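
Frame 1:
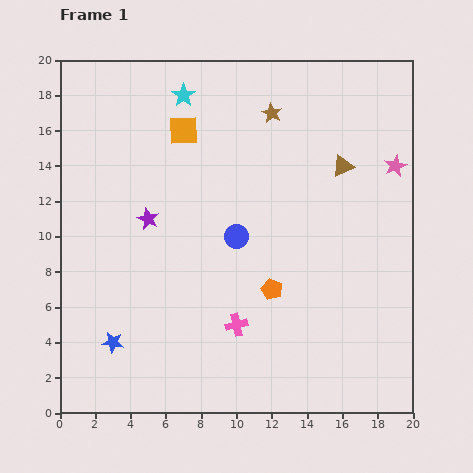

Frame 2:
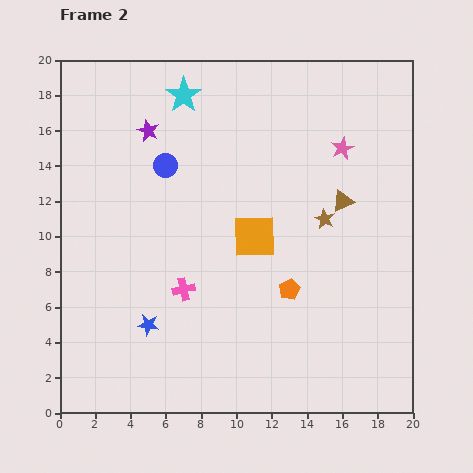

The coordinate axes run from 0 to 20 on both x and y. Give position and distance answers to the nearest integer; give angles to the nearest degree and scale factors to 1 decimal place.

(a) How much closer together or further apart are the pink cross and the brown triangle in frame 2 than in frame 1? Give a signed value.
-1

Distance in frame 1: 11. Distance in frame 2: 10.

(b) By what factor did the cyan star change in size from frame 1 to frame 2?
1.5×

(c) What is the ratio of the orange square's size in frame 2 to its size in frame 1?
1.5×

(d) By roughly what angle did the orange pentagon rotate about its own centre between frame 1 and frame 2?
22° clockwise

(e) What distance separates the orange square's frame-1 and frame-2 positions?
7

The orange square moved from (7, 16) to (11, 10), a distance of √(4² + 6²) ≈ 7.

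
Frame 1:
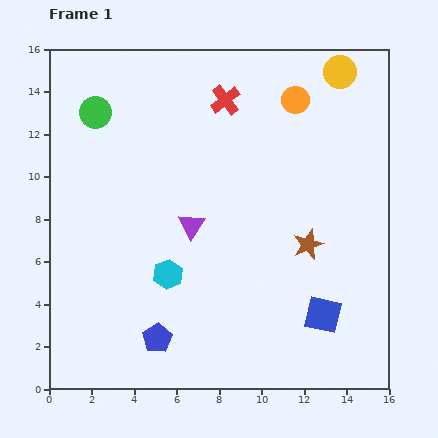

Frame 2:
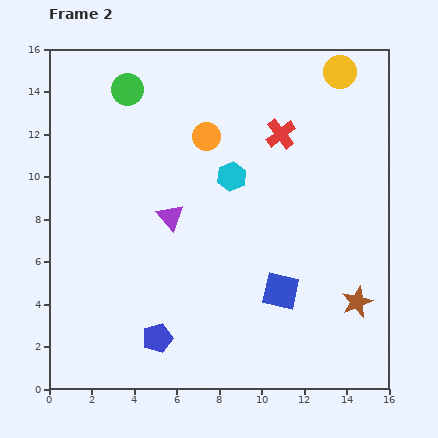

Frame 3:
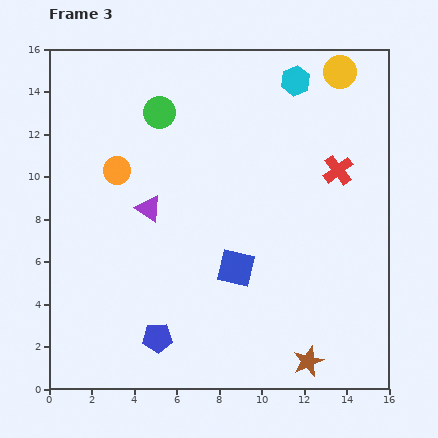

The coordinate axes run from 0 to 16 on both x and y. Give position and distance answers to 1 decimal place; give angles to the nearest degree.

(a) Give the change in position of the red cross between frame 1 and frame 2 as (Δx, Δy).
(2.6, -1.6)

The red cross was at (8.3, 13.6) in frame 1 and (10.9, 12.0) in frame 2.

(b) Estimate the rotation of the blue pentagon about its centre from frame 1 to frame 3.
30° clockwise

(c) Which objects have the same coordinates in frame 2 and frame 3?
the yellow circle, the blue pentagon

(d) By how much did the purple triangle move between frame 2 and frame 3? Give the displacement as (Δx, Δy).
(-1.0, 0.4)

The purple triangle was at (5.7, 8.1) in frame 2 and (4.7, 8.5) in frame 3.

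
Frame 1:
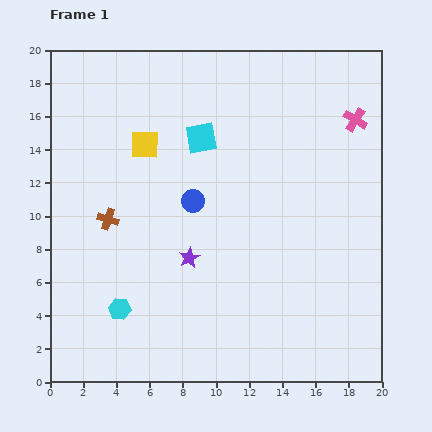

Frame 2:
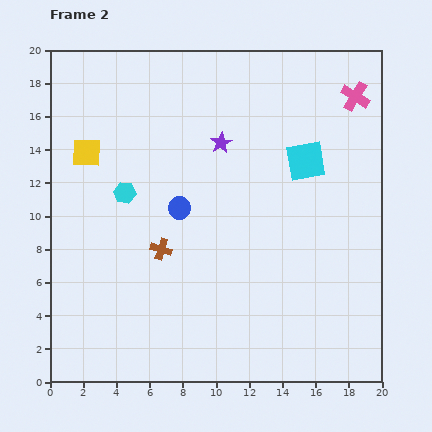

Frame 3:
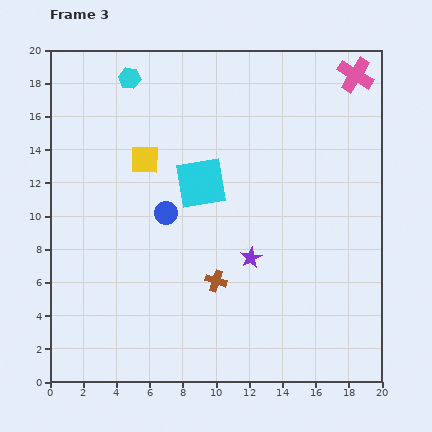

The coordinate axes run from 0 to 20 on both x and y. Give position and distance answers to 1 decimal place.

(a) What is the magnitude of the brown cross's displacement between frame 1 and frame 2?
3.7

The brown cross moved from (3.5, 9.8) to (6.7, 8.0), a distance of √(3.2² + 1.8²) ≈ 3.7.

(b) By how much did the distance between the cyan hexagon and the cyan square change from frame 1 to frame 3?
-3.8

Distance in frame 1: 11.4. Distance in frame 3: 7.6.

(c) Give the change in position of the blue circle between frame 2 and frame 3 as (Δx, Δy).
(-0.8, -0.3)

The blue circle was at (7.8, 10.5) in frame 2 and (7.0, 10.2) in frame 3.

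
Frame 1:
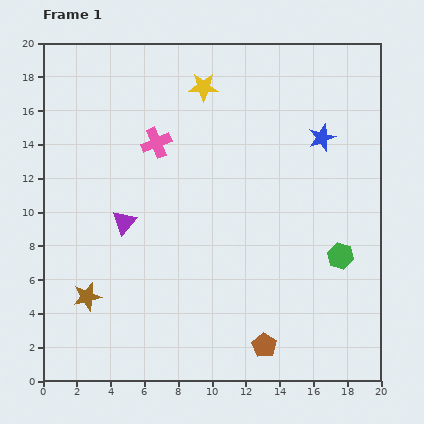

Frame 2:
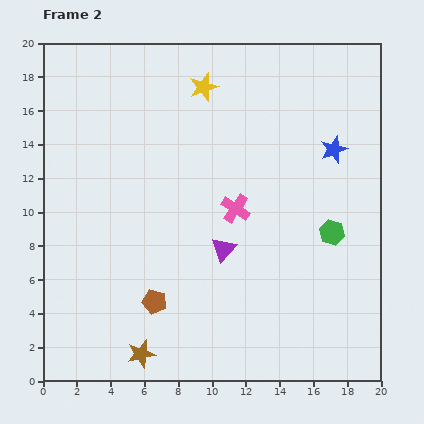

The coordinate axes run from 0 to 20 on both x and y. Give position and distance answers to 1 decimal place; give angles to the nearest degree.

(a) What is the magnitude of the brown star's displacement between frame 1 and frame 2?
4.7

The brown star moved from (2.6, 5.0) to (5.8, 1.6), a distance of √(3.2² + 3.4²) ≈ 4.7.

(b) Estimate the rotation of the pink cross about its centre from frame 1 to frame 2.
35° counter-clockwise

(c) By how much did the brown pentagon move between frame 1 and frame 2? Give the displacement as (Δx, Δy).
(-6.5, 2.6)

The brown pentagon was at (13.1, 2.1) in frame 1 and (6.6, 4.7) in frame 2.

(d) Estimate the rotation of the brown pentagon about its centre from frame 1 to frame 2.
18° counter-clockwise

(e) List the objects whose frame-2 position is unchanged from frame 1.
the yellow star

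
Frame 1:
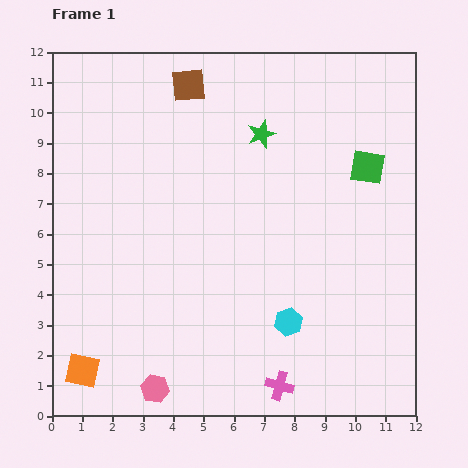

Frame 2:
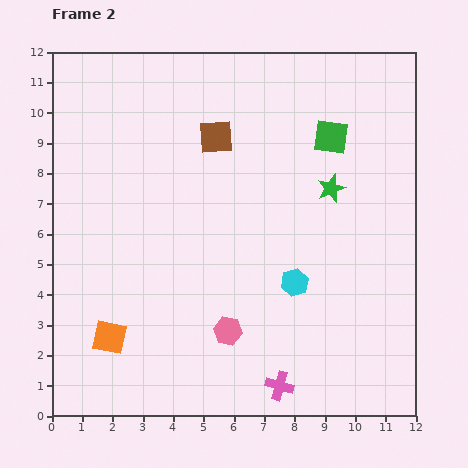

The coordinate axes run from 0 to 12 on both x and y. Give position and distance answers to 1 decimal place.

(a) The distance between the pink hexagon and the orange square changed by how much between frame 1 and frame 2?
+1.4

Distance in frame 1: 2.5. Distance in frame 2: 3.9.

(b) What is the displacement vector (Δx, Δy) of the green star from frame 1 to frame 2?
(2.3, -1.8)

The green star was at (6.9, 9.3) in frame 1 and (9.2, 7.5) in frame 2.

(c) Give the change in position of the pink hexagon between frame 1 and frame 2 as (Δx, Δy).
(2.4, 1.9)

The pink hexagon was at (3.4, 0.9) in frame 1 and (5.8, 2.8) in frame 2.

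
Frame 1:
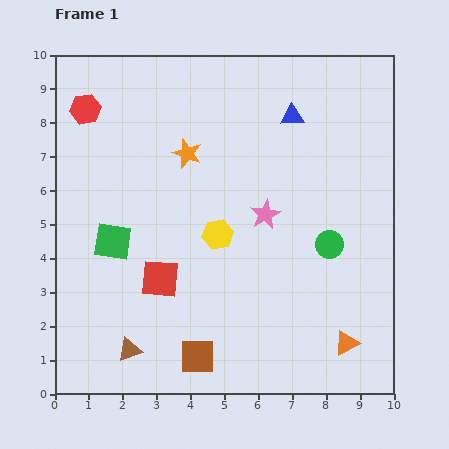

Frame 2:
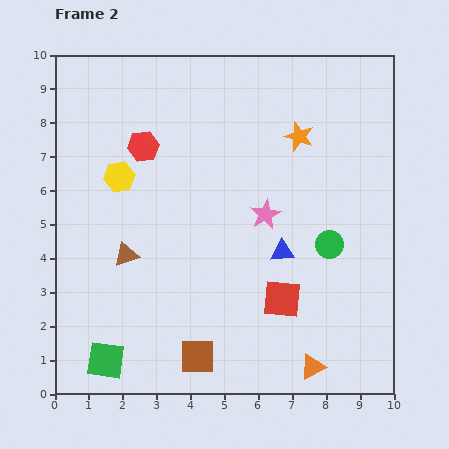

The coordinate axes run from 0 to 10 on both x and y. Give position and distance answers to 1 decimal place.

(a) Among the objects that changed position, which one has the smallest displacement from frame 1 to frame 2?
the orange triangle

(moved 1.2)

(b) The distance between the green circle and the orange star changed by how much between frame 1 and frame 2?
-1.7

Distance in frame 1: 5.0. Distance in frame 2: 3.3.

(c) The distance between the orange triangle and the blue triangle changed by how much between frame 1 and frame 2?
-3.4

Distance in frame 1: 6.9. Distance in frame 2: 3.5.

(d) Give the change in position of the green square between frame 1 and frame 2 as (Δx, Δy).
(-0.2, -3.5)

The green square was at (1.7, 4.5) in frame 1 and (1.5, 1.0) in frame 2.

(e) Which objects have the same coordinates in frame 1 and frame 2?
the pink star, the brown square, the green circle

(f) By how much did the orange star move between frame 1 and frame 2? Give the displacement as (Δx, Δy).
(3.3, 0.5)

The orange star was at (3.9, 7.1) in frame 1 and (7.2, 7.6) in frame 2.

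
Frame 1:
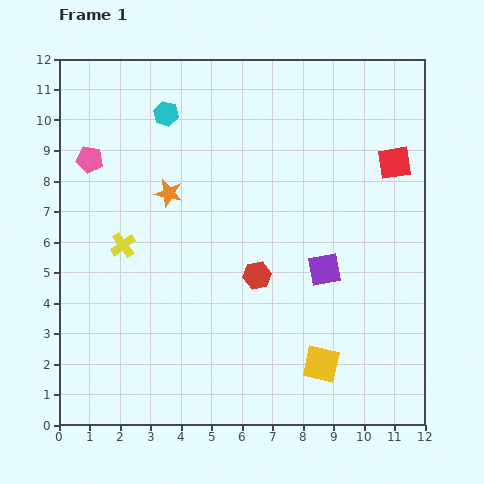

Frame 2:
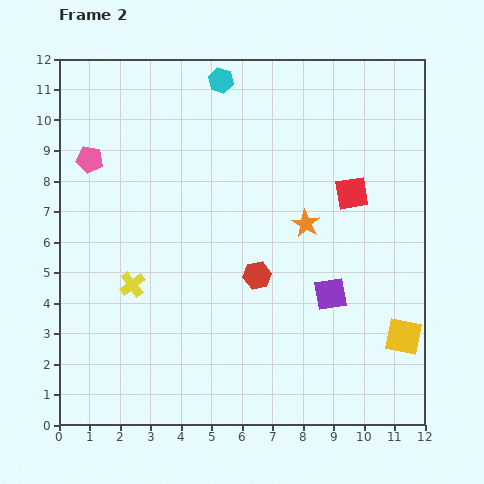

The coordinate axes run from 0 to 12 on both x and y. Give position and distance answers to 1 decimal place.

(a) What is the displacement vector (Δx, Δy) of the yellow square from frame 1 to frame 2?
(2.7, 0.9)

The yellow square was at (8.6, 2.0) in frame 1 and (11.3, 2.9) in frame 2.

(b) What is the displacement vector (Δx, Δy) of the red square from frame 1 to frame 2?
(-1.4, -1.0)

The red square was at (11.0, 8.6) in frame 1 and (9.6, 7.6) in frame 2.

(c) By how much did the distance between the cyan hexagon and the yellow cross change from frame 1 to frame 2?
+2.8

Distance in frame 1: 4.5. Distance in frame 2: 7.3.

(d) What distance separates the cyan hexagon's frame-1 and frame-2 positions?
2.1

The cyan hexagon moved from (3.5, 10.2) to (5.3, 11.3), a distance of √(1.8² + 1.1²) ≈ 2.1.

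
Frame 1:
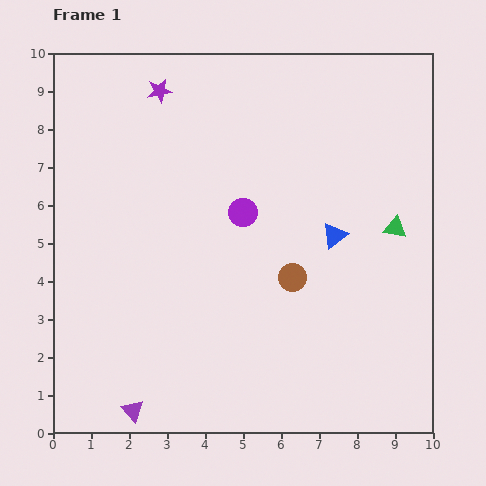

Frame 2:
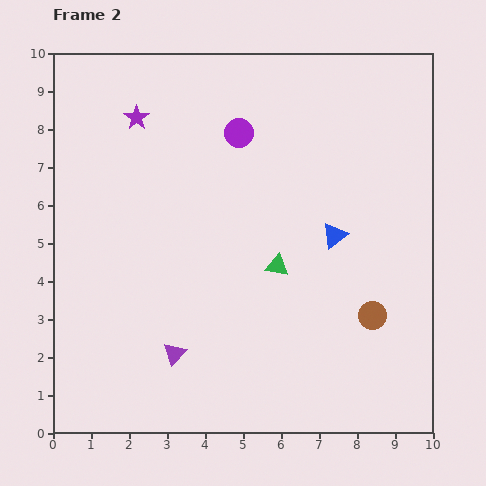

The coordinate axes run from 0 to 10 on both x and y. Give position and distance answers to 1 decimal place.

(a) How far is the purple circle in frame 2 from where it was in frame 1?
2.1

The purple circle moved from (5.0, 5.8) to (4.9, 7.9), a distance of √(0.1² + 2.1²) ≈ 2.1.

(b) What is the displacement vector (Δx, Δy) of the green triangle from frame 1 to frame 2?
(-3.1, -1.0)

The green triangle was at (9.0, 5.4) in frame 1 and (5.9, 4.4) in frame 2.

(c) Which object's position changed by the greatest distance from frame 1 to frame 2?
the green triangle

(moved 3.3; next 2.3)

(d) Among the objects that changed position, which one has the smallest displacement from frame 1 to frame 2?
the purple star

(moved 0.9)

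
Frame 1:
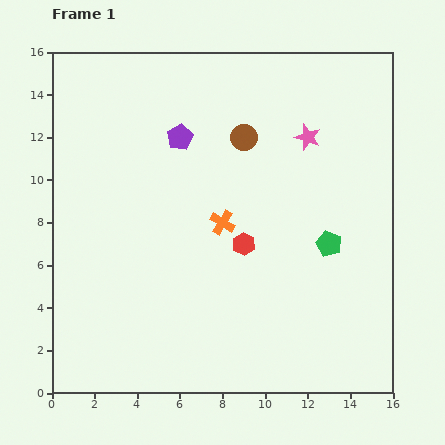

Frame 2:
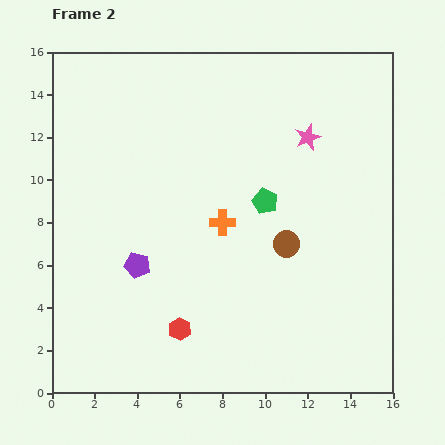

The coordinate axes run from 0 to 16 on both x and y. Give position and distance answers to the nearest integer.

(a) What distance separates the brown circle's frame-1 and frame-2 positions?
5

The brown circle moved from (9, 12) to (11, 7), a distance of √(2² + 5²) ≈ 5.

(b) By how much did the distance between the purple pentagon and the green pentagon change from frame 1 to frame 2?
-2

Distance in frame 1: 9. Distance in frame 2: 7.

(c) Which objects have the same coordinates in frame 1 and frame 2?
the pink star, the orange cross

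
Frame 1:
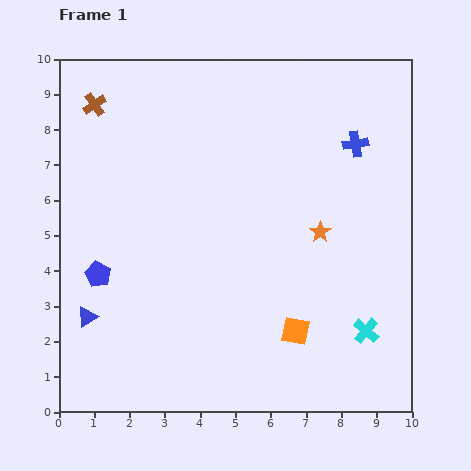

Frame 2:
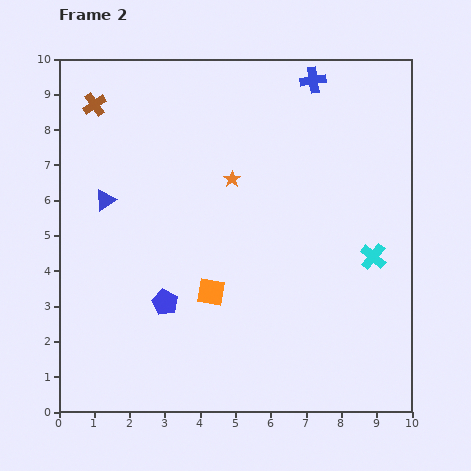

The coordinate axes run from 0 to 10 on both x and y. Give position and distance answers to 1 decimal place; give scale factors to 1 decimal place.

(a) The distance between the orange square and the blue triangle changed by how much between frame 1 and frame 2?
-1.9

Distance in frame 1: 5.9. Distance in frame 2: 4.0.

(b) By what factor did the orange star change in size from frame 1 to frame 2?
0.8×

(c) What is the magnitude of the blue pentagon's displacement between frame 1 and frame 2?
2.1

The blue pentagon moved from (1.1, 3.9) to (3.0, 3.1), a distance of √(1.9² + 0.8²) ≈ 2.1.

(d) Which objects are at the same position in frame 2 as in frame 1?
the brown cross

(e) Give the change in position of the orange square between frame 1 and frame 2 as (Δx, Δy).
(-2.4, 1.1)

The orange square was at (6.7, 2.3) in frame 1 and (4.3, 3.4) in frame 2.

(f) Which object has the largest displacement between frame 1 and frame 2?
the blue triangle

(moved 3.3; next 2.9)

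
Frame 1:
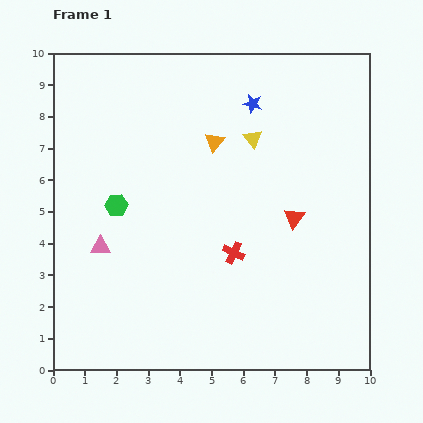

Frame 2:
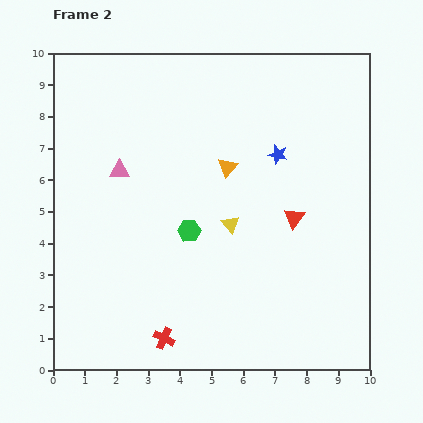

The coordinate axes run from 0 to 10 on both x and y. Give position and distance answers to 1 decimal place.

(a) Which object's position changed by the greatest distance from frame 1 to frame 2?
the red cross

(moved 3.5; next 2.8)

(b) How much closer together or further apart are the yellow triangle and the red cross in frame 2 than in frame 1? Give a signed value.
+0.6

Distance in frame 1: 3.6. Distance in frame 2: 4.2.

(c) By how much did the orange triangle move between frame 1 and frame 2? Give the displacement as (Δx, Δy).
(0.4, -0.8)

The orange triangle was at (5.1, 7.2) in frame 1 and (5.5, 6.4) in frame 2.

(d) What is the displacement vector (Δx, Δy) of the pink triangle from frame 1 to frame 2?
(0.6, 2.4)

The pink triangle was at (1.5, 3.9) in frame 1 and (2.1, 6.3) in frame 2.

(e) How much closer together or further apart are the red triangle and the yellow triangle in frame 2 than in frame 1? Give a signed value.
-0.8

Distance in frame 1: 2.8. Distance in frame 2: 2.0.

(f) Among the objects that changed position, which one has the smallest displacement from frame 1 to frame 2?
the orange triangle

(moved 0.9)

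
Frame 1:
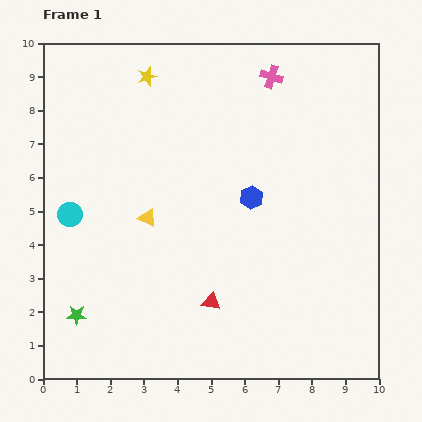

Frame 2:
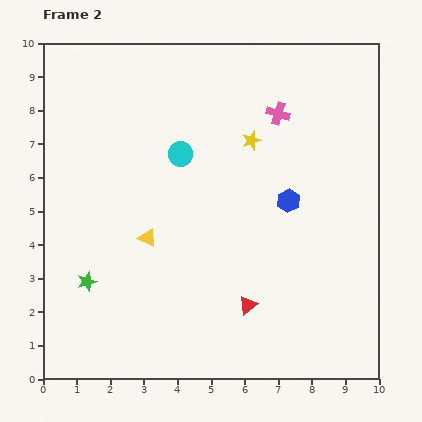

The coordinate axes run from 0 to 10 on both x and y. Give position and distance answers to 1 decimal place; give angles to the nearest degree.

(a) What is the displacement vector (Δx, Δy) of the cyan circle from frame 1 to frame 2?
(3.3, 1.8)

The cyan circle was at (0.8, 4.9) in frame 1 and (4.1, 6.7) in frame 2.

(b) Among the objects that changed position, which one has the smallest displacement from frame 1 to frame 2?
the yellow triangle

(moved 0.6)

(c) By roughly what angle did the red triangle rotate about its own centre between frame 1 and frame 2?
49° counter-clockwise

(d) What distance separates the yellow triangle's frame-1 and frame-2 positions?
0.6

The yellow triangle moved from (3.1, 4.8) to (3.1, 4.2), a distance of √(0.0² + 0.6²) ≈ 0.6.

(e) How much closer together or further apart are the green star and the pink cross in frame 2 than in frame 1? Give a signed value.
-1.6

Distance in frame 1: 9.2. Distance in frame 2: 7.6.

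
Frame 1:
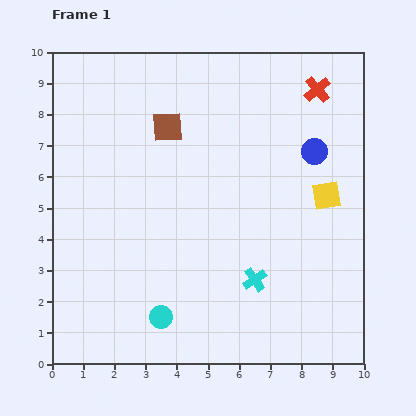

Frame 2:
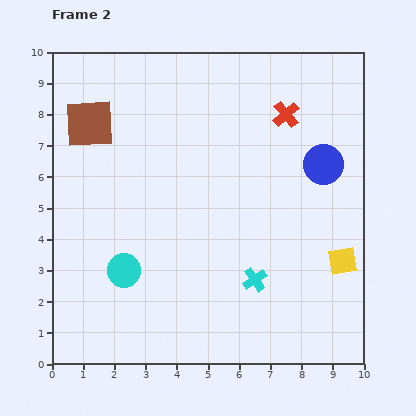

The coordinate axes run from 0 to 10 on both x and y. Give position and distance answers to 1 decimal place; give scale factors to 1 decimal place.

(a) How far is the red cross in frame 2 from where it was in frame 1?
1.3

The red cross moved from (8.5, 8.8) to (7.5, 8.0), a distance of √(1.0² + 0.8²) ≈ 1.3.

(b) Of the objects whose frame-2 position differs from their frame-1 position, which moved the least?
the blue circle

(moved 0.5)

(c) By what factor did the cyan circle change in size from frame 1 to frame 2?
1.4×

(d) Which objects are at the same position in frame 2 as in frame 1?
the cyan cross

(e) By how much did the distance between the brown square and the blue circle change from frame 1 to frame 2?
+2.8

Distance in frame 1: 4.8. Distance in frame 2: 7.6.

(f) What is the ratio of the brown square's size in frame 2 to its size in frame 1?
1.6×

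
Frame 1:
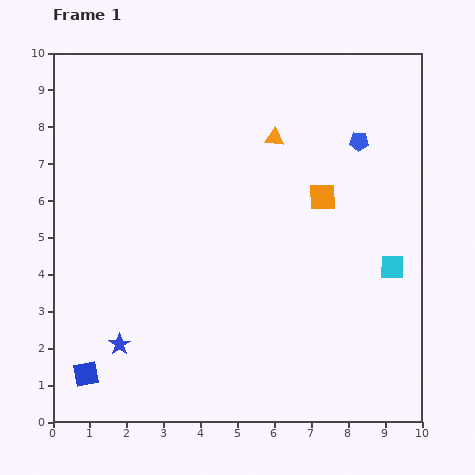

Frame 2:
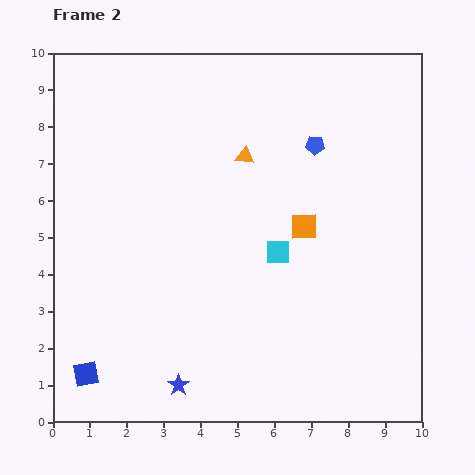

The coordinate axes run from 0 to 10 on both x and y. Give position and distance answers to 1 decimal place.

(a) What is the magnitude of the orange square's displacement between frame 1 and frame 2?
0.9

The orange square moved from (7.3, 6.1) to (6.8, 5.3), a distance of √(0.5² + 0.8²) ≈ 0.9.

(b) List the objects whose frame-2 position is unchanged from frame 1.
the blue square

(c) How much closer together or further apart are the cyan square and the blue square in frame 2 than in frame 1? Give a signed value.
-2.6

Distance in frame 1: 8.8. Distance in frame 2: 6.2.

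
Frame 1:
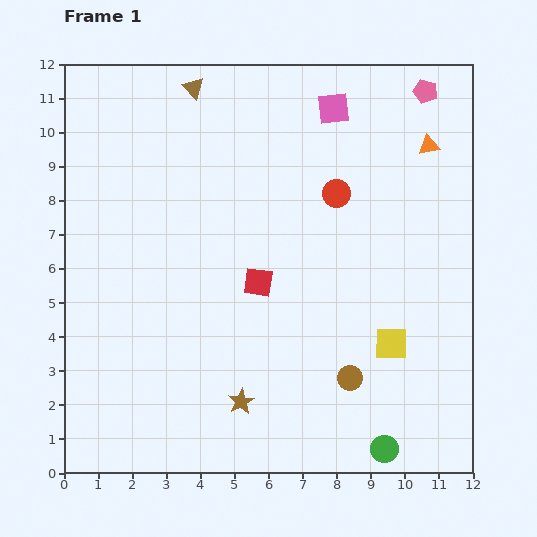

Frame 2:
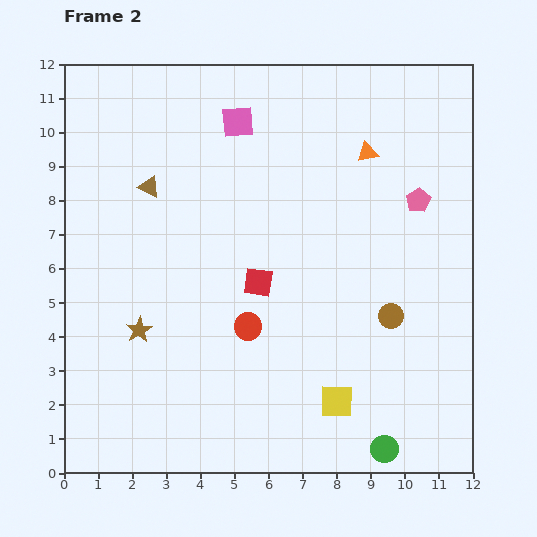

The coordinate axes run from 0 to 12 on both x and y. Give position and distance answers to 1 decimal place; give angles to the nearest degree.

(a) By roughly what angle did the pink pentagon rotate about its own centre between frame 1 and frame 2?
27° clockwise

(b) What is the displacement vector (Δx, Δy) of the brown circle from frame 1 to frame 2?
(1.2, 1.8)

The brown circle was at (8.4, 2.8) in frame 1 and (9.6, 4.6) in frame 2.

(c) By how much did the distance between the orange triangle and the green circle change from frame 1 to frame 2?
-0.3

Distance in frame 1: 9.0. Distance in frame 2: 8.7.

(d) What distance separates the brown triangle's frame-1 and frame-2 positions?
3.2

The brown triangle moved from (3.8, 11.3) to (2.5, 8.4), a distance of √(1.3² + 2.9²) ≈ 3.2.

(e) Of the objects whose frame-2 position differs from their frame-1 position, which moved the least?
the orange triangle

(moved 1.8)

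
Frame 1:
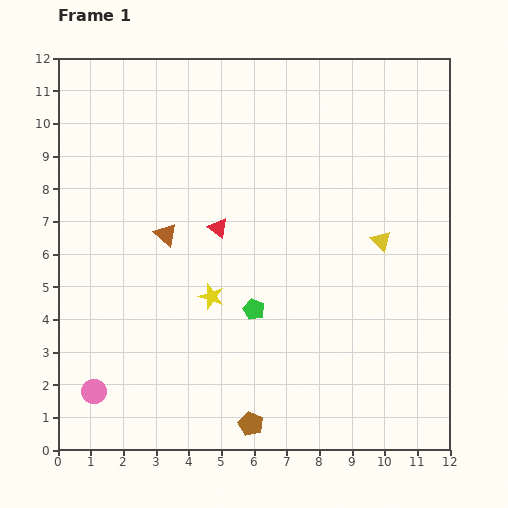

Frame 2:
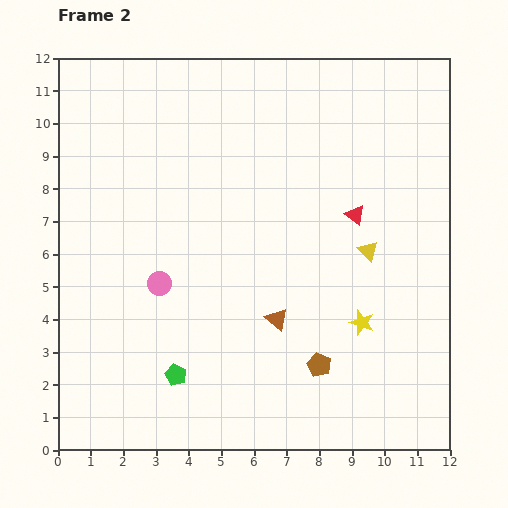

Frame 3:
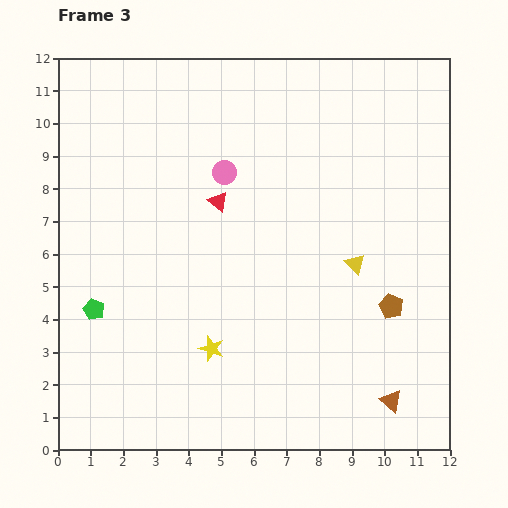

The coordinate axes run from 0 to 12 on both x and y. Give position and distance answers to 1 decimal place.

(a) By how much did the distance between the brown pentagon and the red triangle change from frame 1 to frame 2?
-1.4

Distance in frame 1: 6.1. Distance in frame 2: 4.7.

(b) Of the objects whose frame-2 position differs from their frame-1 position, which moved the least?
the yellow triangle

(moved 0.5)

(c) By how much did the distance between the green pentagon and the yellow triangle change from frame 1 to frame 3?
+3.7

Distance in frame 1: 4.4. Distance in frame 3: 8.1.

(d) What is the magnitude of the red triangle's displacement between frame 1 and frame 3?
0.8

The red triangle moved from (4.9, 6.8) to (4.9, 7.6), a distance of √(0.0² + 0.8²) ≈ 0.8.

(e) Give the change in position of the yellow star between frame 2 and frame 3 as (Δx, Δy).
(-4.6, -0.8)

The yellow star was at (9.3, 3.9) in frame 2 and (4.7, 3.1) in frame 3.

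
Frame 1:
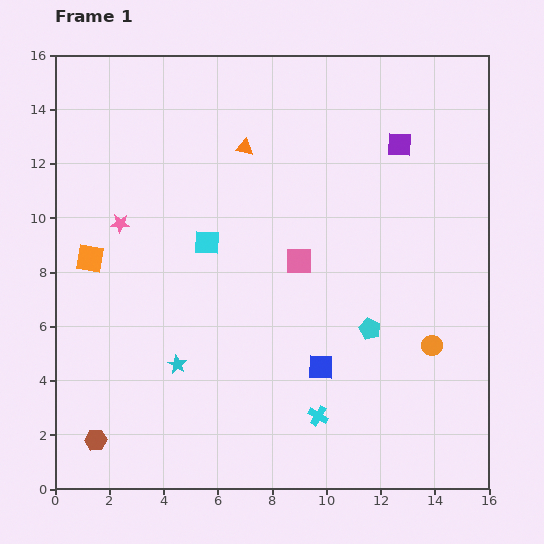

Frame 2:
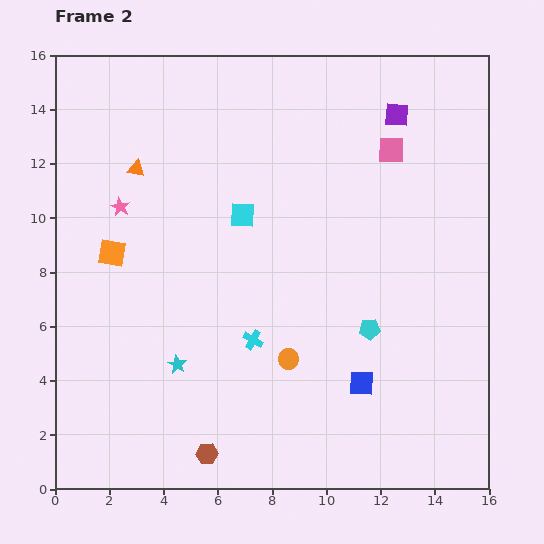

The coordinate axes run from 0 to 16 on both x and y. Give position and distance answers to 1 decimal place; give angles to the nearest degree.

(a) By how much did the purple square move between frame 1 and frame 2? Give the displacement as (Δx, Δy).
(-0.1, 1.1)

The purple square was at (12.7, 12.7) in frame 1 and (12.6, 13.8) in frame 2.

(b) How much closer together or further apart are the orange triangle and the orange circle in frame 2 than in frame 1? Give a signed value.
-1.0

Distance in frame 1: 10.0. Distance in frame 2: 9.0.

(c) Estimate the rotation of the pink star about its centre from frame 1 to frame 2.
26° clockwise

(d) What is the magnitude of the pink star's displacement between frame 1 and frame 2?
0.6

The pink star moved from (2.4, 9.8) to (2.4, 10.4), a distance of √(0.0² + 0.6²) ≈ 0.6.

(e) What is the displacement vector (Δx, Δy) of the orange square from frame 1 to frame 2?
(0.8, 0.2)

The orange square was at (1.3, 8.5) in frame 1 and (2.1, 8.7) in frame 2.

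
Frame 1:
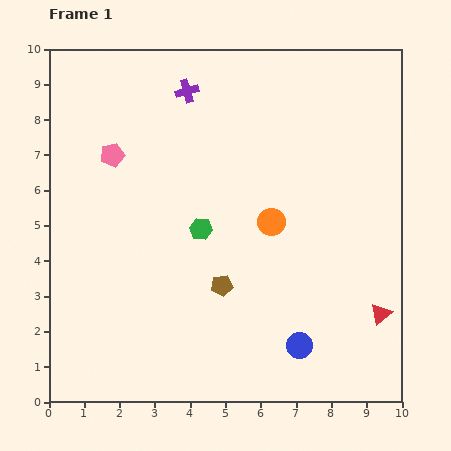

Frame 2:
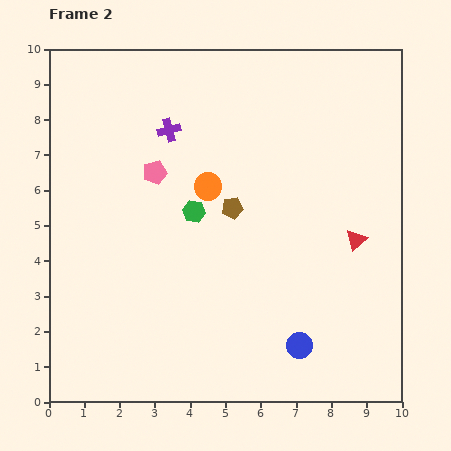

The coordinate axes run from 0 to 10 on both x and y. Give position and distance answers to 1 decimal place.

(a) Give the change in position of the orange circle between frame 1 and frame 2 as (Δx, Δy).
(-1.8, 1.0)

The orange circle was at (6.3, 5.1) in frame 1 and (4.5, 6.1) in frame 2.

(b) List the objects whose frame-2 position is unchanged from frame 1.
the blue circle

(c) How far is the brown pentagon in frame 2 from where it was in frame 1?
2.2

The brown pentagon moved from (4.9, 3.3) to (5.2, 5.5), a distance of √(0.3² + 2.2²) ≈ 2.2.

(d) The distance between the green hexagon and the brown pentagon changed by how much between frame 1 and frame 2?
-0.6

Distance in frame 1: 1.7. Distance in frame 2: 1.1.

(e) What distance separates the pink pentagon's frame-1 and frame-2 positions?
1.3

The pink pentagon moved from (1.8, 7.0) to (3.0, 6.5), a distance of √(1.2² + 0.5²) ≈ 1.3.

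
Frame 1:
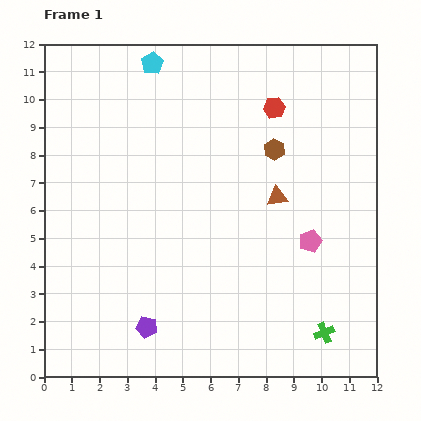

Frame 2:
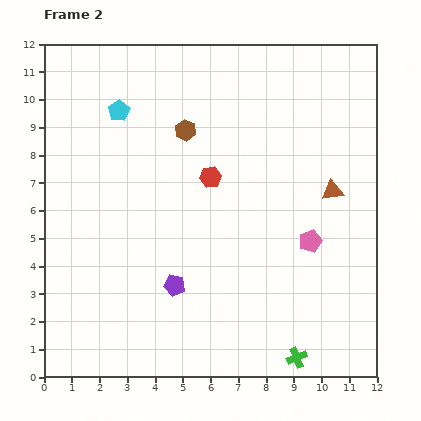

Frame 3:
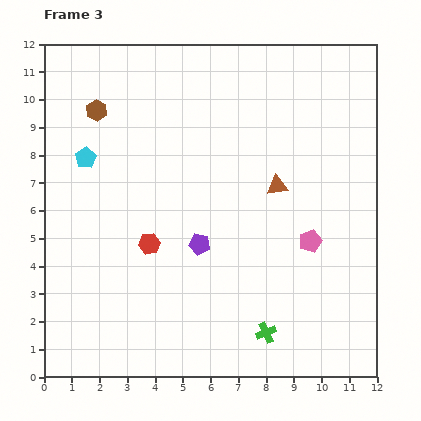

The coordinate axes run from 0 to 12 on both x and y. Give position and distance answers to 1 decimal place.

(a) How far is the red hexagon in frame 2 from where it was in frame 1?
3.4

The red hexagon moved from (8.3, 9.7) to (6.0, 7.2), a distance of √(2.3² + 2.5²) ≈ 3.4.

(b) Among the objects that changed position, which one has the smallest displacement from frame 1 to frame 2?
the green cross

(moved 1.3)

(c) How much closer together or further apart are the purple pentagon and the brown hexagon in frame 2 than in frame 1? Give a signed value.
-2.3

Distance in frame 1: 7.9. Distance in frame 2: 5.6.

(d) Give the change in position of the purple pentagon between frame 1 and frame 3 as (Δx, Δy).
(1.9, 3.0)

The purple pentagon was at (3.7, 1.8) in frame 1 and (5.6, 4.8) in frame 3.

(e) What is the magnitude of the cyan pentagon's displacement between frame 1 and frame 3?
4.2

The cyan pentagon moved from (3.9, 11.3) to (1.5, 7.9), a distance of √(2.4² + 3.4²) ≈ 4.2.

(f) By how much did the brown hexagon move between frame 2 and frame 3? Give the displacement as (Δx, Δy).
(-3.2, 0.7)

The brown hexagon was at (5.1, 8.9) in frame 2 and (1.9, 9.6) in frame 3.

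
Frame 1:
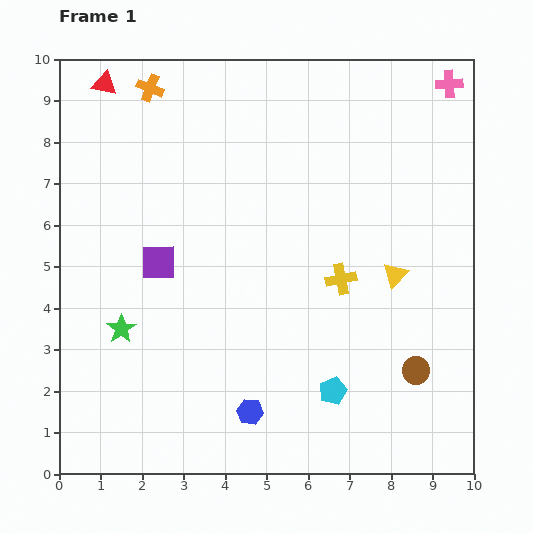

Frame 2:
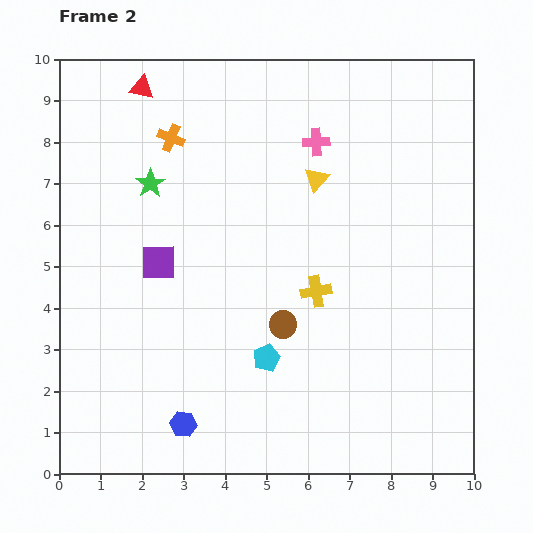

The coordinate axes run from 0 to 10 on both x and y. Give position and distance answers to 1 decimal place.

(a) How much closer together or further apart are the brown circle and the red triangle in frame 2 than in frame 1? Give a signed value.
-3.6

Distance in frame 1: 10.2. Distance in frame 2: 6.6.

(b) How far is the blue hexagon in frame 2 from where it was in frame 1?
1.6

The blue hexagon moved from (4.6, 1.5) to (3.0, 1.2), a distance of √(1.6² + 0.3²) ≈ 1.6.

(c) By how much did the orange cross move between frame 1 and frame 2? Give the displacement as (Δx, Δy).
(0.5, -1.2)

The orange cross was at (2.2, 9.3) in frame 1 and (2.7, 8.1) in frame 2.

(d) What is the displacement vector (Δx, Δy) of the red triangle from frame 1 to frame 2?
(0.9, -0.1)

The red triangle was at (1.1, 9.4) in frame 1 and (2.0, 9.3) in frame 2.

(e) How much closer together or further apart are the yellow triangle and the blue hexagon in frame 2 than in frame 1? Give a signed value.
+1.9

Distance in frame 1: 4.8. Distance in frame 2: 6.7.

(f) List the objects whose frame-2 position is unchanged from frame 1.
the purple square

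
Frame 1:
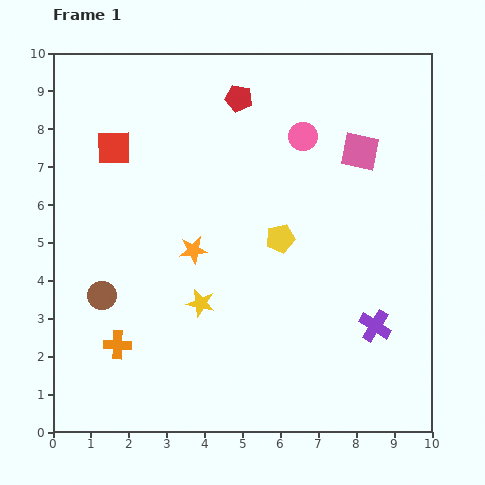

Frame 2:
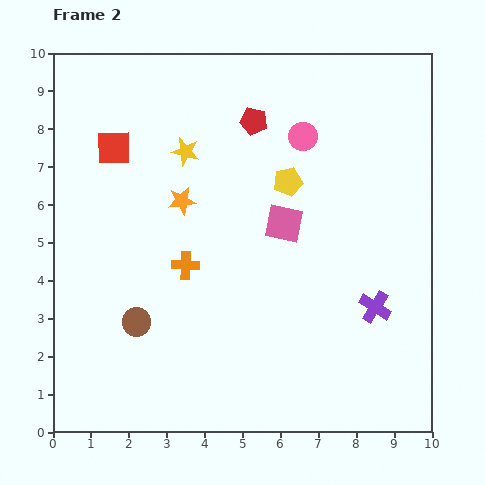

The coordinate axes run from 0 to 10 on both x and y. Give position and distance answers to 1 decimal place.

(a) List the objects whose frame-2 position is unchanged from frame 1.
the red square, the pink circle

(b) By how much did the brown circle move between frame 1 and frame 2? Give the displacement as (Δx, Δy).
(0.9, -0.7)

The brown circle was at (1.3, 3.6) in frame 1 and (2.2, 2.9) in frame 2.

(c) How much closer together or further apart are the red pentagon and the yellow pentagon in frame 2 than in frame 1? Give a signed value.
-2.1

Distance in frame 1: 3.9. Distance in frame 2: 1.8.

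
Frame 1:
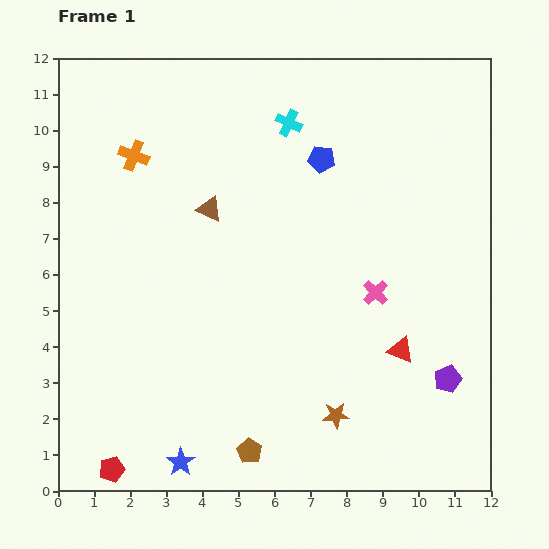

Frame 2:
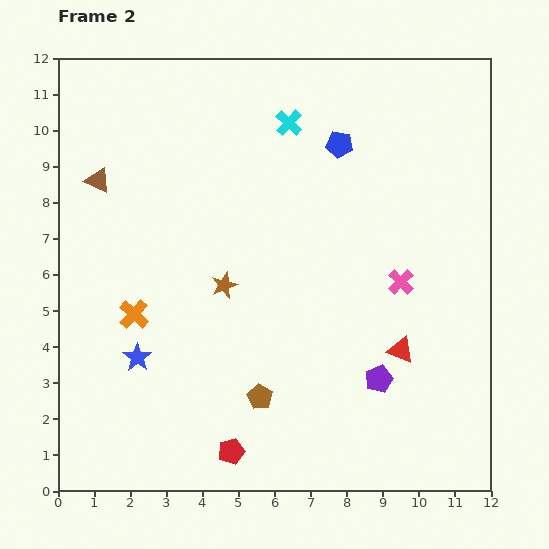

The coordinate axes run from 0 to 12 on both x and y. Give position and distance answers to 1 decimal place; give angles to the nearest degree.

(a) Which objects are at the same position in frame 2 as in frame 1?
the cyan cross, the red triangle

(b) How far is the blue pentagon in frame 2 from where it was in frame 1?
0.6

The blue pentagon moved from (7.3, 9.2) to (7.8, 9.6), a distance of √(0.5² + 0.4²) ≈ 0.6.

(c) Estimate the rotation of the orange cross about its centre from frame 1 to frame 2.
21° clockwise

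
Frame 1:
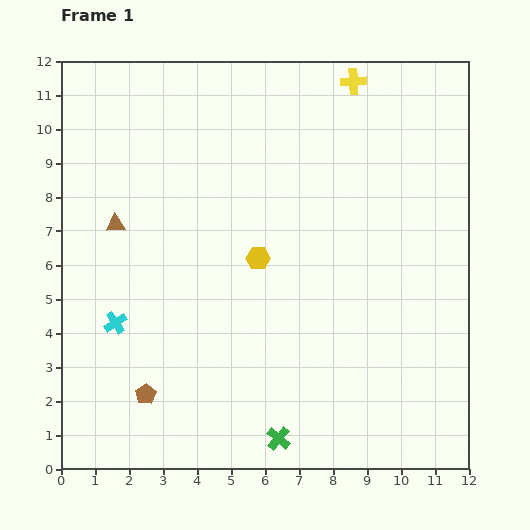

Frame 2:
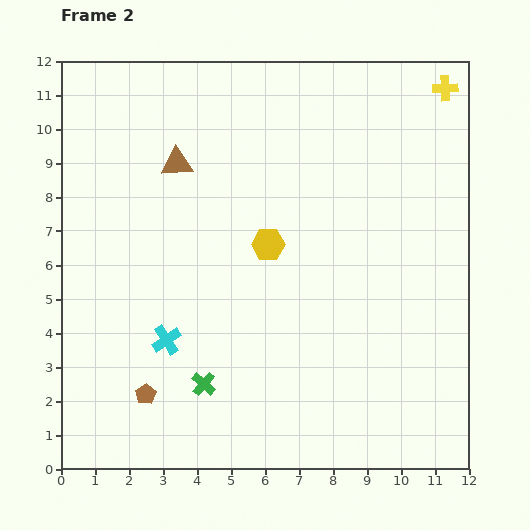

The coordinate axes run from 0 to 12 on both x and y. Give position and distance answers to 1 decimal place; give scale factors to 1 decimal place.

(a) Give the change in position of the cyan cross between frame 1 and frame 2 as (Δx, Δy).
(1.5, -0.5)

The cyan cross was at (1.6, 4.3) in frame 1 and (3.1, 3.8) in frame 2.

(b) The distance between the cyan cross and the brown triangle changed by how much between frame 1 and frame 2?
+2.3

Distance in frame 1: 2.9. Distance in frame 2: 5.2.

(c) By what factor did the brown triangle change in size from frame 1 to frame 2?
1.6×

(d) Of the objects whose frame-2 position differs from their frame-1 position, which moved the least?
the yellow hexagon

(moved 0.5)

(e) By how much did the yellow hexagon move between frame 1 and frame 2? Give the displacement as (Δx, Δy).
(0.3, 0.4)

The yellow hexagon was at (5.8, 6.2) in frame 1 and (6.1, 6.6) in frame 2.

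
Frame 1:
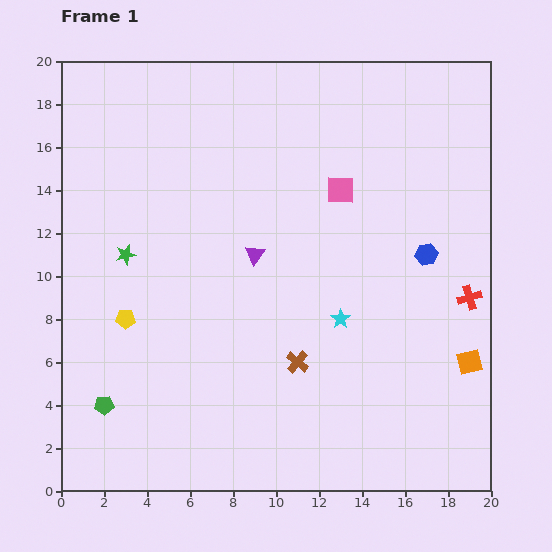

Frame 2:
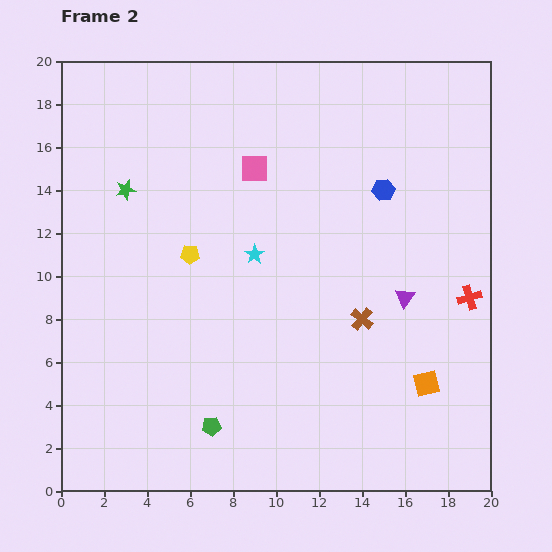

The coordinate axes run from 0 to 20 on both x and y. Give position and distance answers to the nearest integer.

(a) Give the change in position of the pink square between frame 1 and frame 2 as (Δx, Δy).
(-4, 1)

The pink square was at (13, 14) in frame 1 and (9, 15) in frame 2.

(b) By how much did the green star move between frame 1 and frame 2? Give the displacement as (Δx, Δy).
(0, 3)

The green star was at (3, 11) in frame 1 and (3, 14) in frame 2.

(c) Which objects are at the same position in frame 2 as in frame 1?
the red cross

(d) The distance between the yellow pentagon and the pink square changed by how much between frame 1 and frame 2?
-7

Distance in frame 1: 12. Distance in frame 2: 5.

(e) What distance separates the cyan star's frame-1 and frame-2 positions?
5

The cyan star moved from (13, 8) to (9, 11), a distance of √(4² + 3²) ≈ 5.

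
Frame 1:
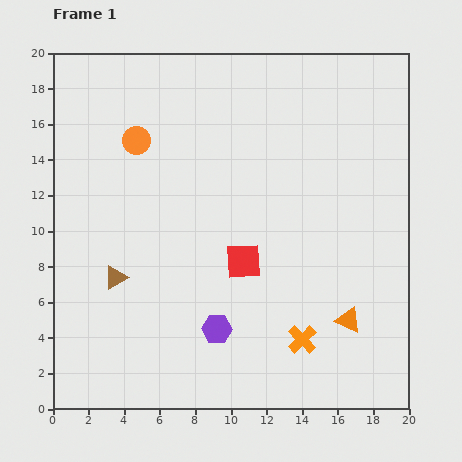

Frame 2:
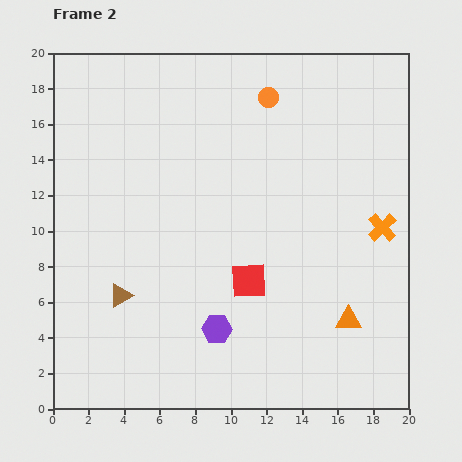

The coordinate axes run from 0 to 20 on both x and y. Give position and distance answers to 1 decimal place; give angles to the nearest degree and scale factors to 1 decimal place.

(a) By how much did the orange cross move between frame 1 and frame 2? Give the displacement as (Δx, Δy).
(4.5, 6.3)

The orange cross was at (14.0, 3.9) in frame 1 and (18.5, 10.2) in frame 2.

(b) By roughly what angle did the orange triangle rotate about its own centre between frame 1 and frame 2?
23° counter-clockwise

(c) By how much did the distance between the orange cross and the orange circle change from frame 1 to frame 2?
-4.9

Distance in frame 1: 14.6. Distance in frame 2: 9.7.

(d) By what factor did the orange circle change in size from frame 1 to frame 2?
0.7×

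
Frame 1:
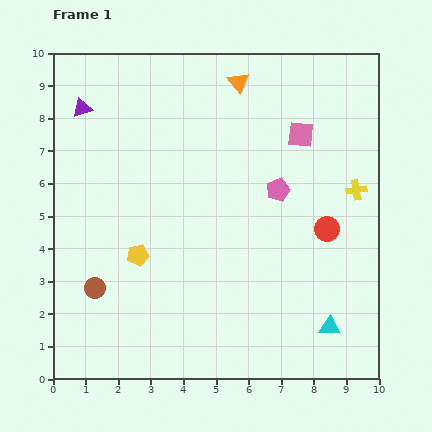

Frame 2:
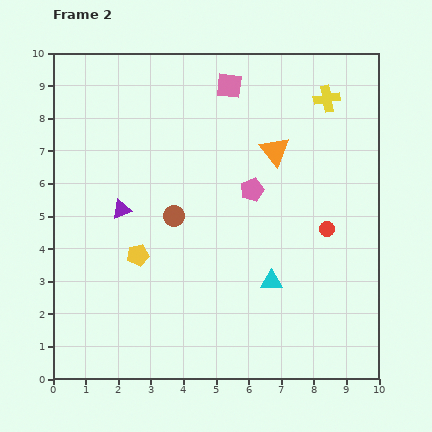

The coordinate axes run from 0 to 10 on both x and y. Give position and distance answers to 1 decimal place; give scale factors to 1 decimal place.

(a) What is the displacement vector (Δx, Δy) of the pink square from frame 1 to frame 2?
(-2.2, 1.5)

The pink square was at (7.6, 7.5) in frame 1 and (5.4, 9.0) in frame 2.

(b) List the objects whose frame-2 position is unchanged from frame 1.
the red circle, the yellow pentagon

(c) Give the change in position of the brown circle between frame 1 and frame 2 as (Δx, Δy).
(2.4, 2.2)

The brown circle was at (1.3, 2.8) in frame 1 and (3.7, 5.0) in frame 2.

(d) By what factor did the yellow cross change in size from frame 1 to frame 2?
1.3×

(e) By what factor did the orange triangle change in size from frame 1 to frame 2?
1.4×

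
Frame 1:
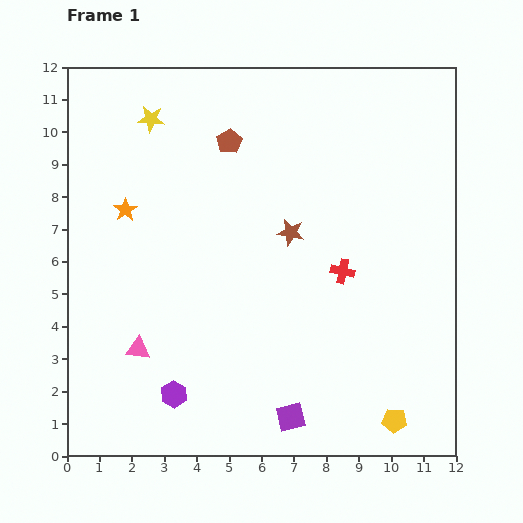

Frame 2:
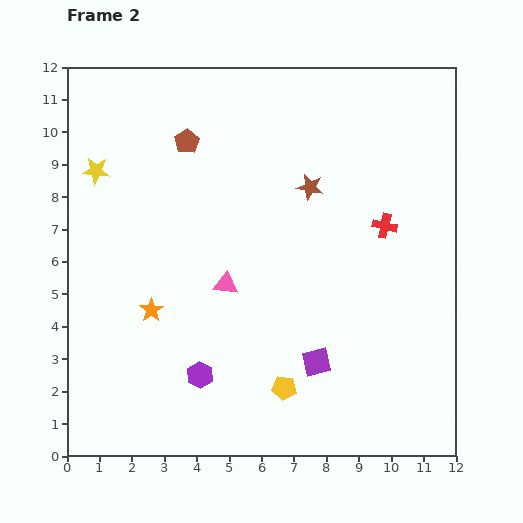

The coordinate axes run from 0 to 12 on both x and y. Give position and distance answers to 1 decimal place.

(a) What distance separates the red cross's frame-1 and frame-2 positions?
1.9

The red cross moved from (8.5, 5.7) to (9.8, 7.1), a distance of √(1.3² + 1.4²) ≈ 1.9.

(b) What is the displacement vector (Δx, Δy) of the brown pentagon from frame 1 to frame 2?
(-1.3, 0.0)

The brown pentagon was at (5.0, 9.7) in frame 1 and (3.7, 9.7) in frame 2.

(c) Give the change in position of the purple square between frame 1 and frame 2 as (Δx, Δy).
(0.8, 1.7)

The purple square was at (6.9, 1.2) in frame 1 and (7.7, 2.9) in frame 2.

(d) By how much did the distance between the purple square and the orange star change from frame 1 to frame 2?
-2.9

Distance in frame 1: 8.2. Distance in frame 2: 5.3.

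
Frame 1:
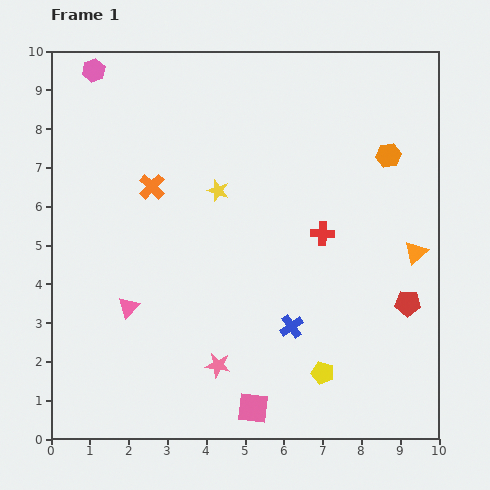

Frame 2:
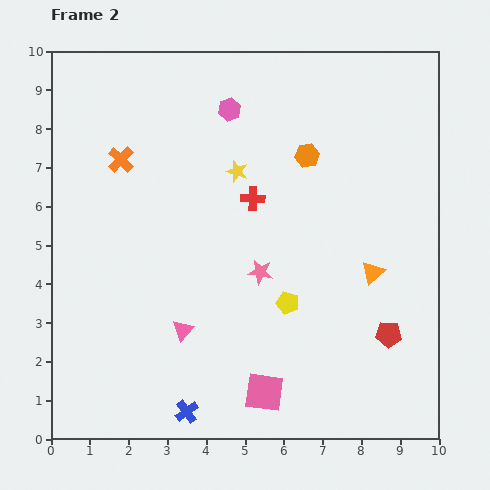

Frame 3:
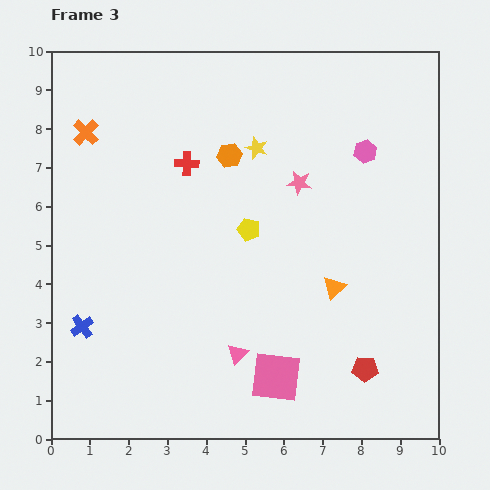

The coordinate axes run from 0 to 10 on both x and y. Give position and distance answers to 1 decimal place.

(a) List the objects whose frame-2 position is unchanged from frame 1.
none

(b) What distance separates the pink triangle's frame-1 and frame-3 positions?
3.0

The pink triangle moved from (2.0, 3.4) to (4.8, 2.2), a distance of √(2.8² + 1.2²) ≈ 3.0.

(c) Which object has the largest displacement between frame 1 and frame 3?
the pink hexagon

(moved 7.3; next 5.4)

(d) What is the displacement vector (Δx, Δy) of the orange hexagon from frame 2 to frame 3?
(-2.0, 0.0)

The orange hexagon was at (6.6, 7.3) in frame 2 and (4.6, 7.3) in frame 3.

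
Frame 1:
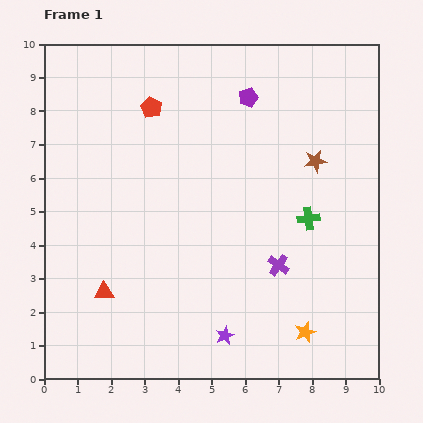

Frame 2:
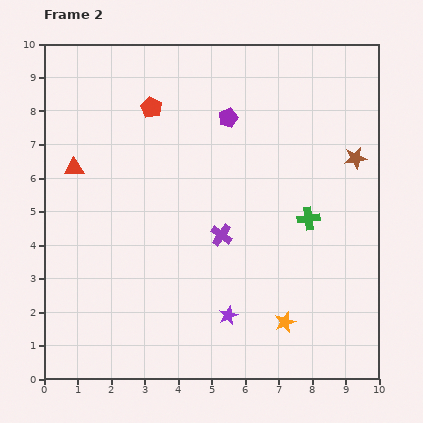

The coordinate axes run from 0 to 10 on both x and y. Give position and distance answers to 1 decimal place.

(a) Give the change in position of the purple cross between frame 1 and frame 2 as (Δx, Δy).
(-1.7, 0.9)

The purple cross was at (7.0, 3.4) in frame 1 and (5.3, 4.3) in frame 2.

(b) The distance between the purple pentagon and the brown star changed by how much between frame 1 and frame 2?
+1.2

Distance in frame 1: 2.8. Distance in frame 2: 4.0.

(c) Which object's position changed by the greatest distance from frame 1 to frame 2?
the red triangle

(moved 3.8; next 1.9)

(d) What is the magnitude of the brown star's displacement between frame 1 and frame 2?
1.2

The brown star moved from (8.1, 6.5) to (9.3, 6.6), a distance of √(1.2² + 0.1²) ≈ 1.2.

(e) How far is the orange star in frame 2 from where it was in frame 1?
0.7

The orange star moved from (7.8, 1.4) to (7.2, 1.7), a distance of √(0.6² + 0.3²) ≈ 0.7.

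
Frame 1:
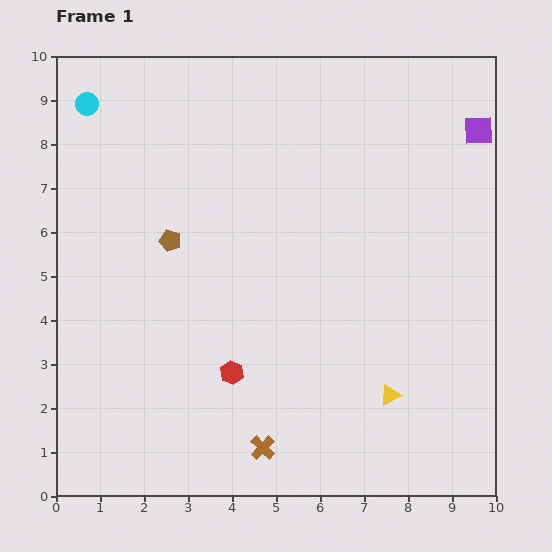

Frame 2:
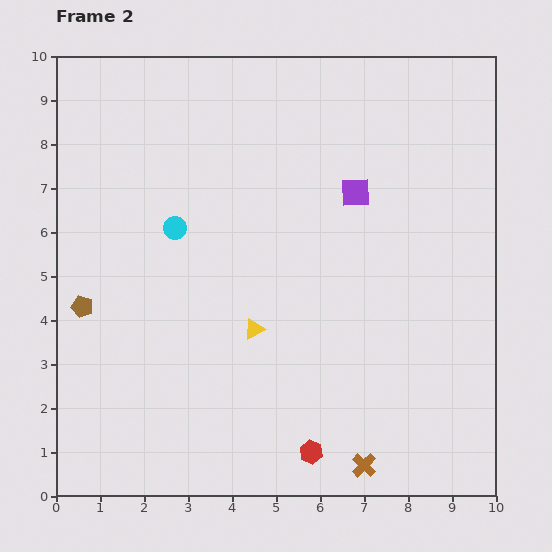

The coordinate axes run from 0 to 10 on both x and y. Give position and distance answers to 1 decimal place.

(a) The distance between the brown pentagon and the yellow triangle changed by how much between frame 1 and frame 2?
-2.2

Distance in frame 1: 6.1. Distance in frame 2: 3.9.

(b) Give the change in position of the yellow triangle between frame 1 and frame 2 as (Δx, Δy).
(-3.1, 1.5)

The yellow triangle was at (7.6, 2.3) in frame 1 and (4.5, 3.8) in frame 2.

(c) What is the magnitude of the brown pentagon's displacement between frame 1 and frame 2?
2.5

The brown pentagon moved from (2.6, 5.8) to (0.6, 4.3), a distance of √(2.0² + 1.5²) ≈ 2.5.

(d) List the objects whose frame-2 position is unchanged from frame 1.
none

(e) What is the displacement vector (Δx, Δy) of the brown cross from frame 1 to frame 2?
(2.3, -0.4)

The brown cross was at (4.7, 1.1) in frame 1 and (7.0, 0.7) in frame 2.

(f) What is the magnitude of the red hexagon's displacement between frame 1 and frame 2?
2.5

The red hexagon moved from (4.0, 2.8) to (5.8, 1.0), a distance of √(1.8² + 1.8²) ≈ 2.5.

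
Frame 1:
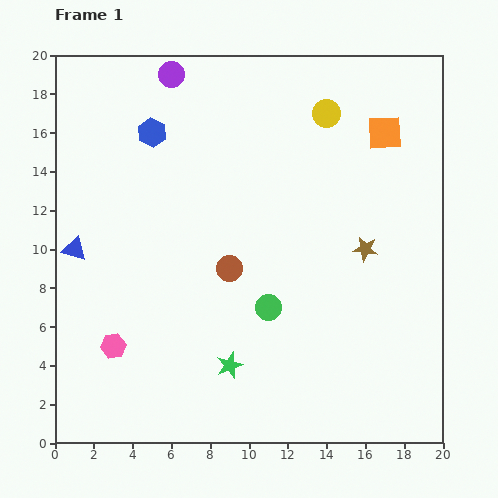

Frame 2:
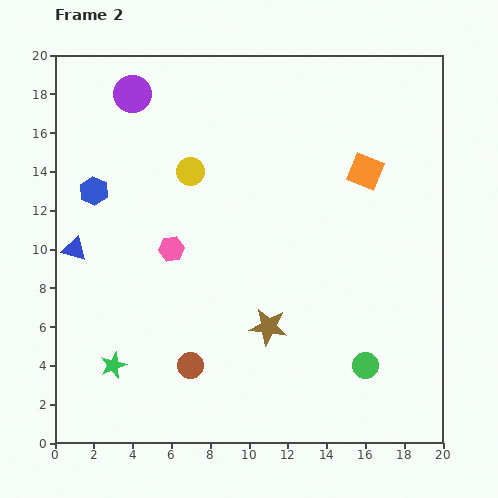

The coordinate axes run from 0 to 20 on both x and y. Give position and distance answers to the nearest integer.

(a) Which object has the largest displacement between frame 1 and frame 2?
the yellow circle

(moved 8; next 6)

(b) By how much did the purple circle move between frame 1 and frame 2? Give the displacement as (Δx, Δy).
(-2, -1)

The purple circle was at (6, 19) in frame 1 and (4, 18) in frame 2.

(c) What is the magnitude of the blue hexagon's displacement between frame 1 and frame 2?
4

The blue hexagon moved from (5, 16) to (2, 13), a distance of √(3² + 3²) ≈ 4.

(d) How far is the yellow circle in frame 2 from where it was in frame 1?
8

The yellow circle moved from (14, 17) to (7, 14), a distance of √(7² + 3²) ≈ 8.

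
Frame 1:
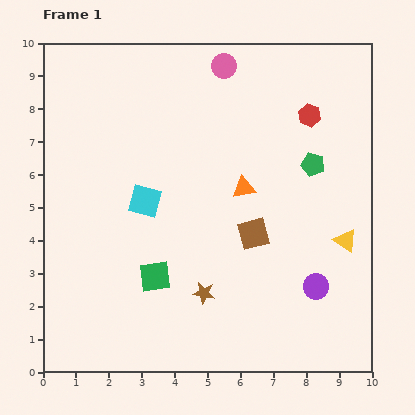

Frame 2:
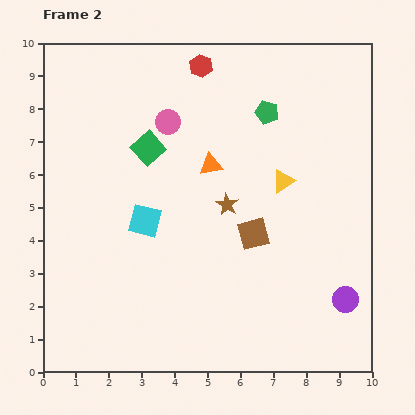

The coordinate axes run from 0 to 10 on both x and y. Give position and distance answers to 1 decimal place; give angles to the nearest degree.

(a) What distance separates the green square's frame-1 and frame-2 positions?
3.9

The green square moved from (3.4, 2.9) to (3.2, 6.8), a distance of √(0.2² + 3.9²) ≈ 3.9.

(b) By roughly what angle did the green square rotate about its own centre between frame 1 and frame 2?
35° counter-clockwise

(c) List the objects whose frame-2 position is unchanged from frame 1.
the brown square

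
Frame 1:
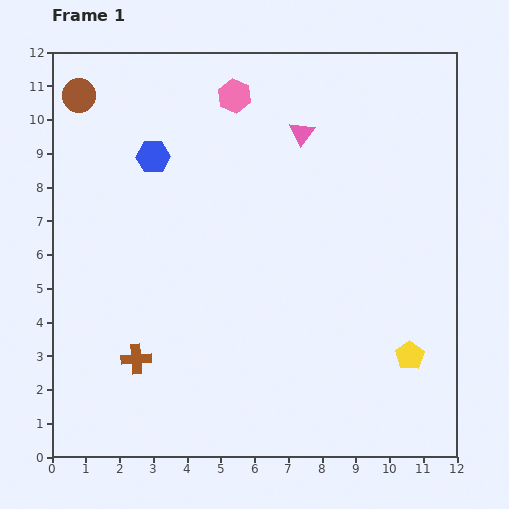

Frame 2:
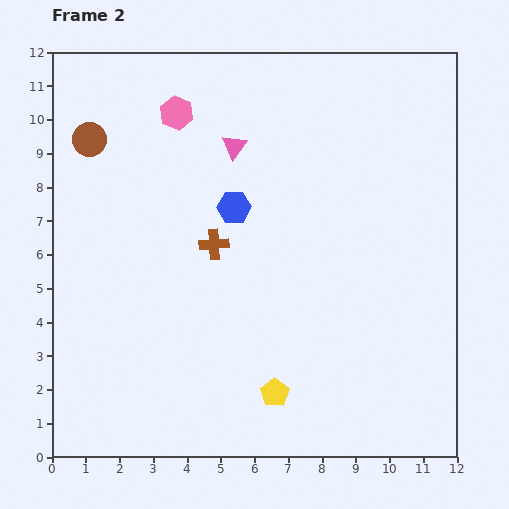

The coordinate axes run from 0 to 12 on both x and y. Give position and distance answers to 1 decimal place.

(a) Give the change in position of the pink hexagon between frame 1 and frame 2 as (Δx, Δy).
(-1.7, -0.5)

The pink hexagon was at (5.4, 10.7) in frame 1 and (3.7, 10.2) in frame 2.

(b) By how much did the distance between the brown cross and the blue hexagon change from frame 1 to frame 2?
-4.7

Distance in frame 1: 6.0. Distance in frame 2: 1.3.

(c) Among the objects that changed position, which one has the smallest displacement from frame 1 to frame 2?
the brown circle

(moved 1.3)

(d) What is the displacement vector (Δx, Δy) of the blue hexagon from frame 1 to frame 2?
(2.4, -1.5)

The blue hexagon was at (3.0, 8.9) in frame 1 and (5.4, 7.4) in frame 2.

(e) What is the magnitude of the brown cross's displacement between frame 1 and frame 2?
4.1

The brown cross moved from (2.5, 2.9) to (4.8, 6.3), a distance of √(2.3² + 3.4²) ≈ 4.1.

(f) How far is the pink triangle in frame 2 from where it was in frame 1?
2.0

The pink triangle moved from (7.4, 9.6) to (5.4, 9.2), a distance of √(2.0² + 0.4²) ≈ 2.0.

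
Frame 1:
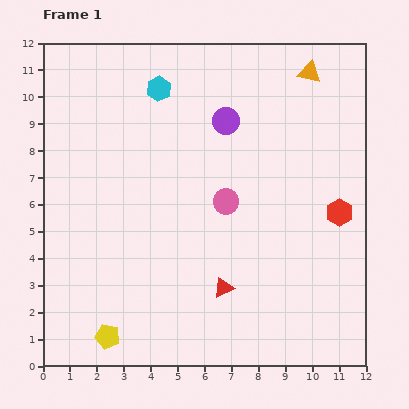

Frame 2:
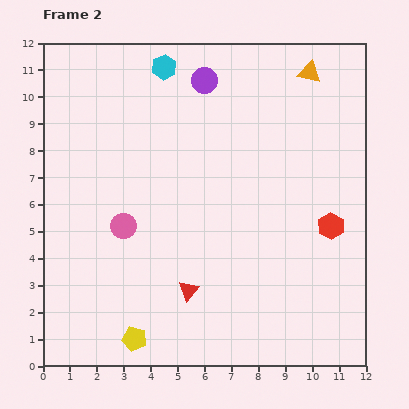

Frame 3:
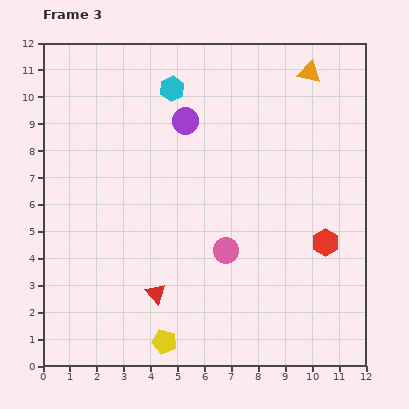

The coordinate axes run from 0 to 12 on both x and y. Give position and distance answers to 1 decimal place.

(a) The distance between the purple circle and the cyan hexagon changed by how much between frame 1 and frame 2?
-1.2

Distance in frame 1: 2.8. Distance in frame 2: 1.6.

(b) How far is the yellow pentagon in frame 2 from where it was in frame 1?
1.0

The yellow pentagon moved from (2.4, 1.1) to (3.4, 1.0), a distance of √(1.0² + 0.1²) ≈ 1.0.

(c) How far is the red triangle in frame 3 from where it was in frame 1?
2.5

The red triangle moved from (6.7, 2.9) to (4.2, 2.7), a distance of √(2.5² + 0.2²) ≈ 2.5.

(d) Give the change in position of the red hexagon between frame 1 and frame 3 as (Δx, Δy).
(-0.5, -1.1)

The red hexagon was at (11.0, 5.7) in frame 1 and (10.5, 4.6) in frame 3.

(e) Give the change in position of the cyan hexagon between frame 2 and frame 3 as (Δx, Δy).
(0.3, -0.8)

The cyan hexagon was at (4.5, 11.1) in frame 2 and (4.8, 10.3) in frame 3.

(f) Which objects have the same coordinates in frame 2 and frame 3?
the orange triangle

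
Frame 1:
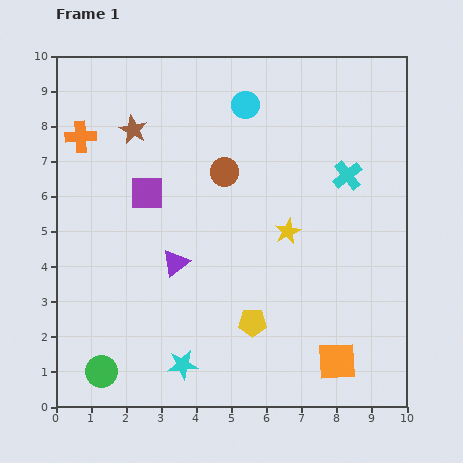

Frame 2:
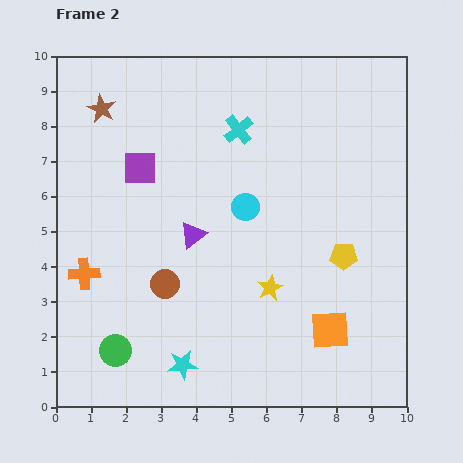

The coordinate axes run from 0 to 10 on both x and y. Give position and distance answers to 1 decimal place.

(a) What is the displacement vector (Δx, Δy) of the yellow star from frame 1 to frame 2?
(-0.5, -1.6)

The yellow star was at (6.6, 5.0) in frame 1 and (6.1, 3.4) in frame 2.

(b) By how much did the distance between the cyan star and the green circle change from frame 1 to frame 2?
-0.4

Distance in frame 1: 2.3. Distance in frame 2: 1.9.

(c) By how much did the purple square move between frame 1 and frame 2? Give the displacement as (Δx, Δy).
(-0.2, 0.7)

The purple square was at (2.6, 6.1) in frame 1 and (2.4, 6.8) in frame 2.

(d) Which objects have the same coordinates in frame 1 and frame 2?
the cyan star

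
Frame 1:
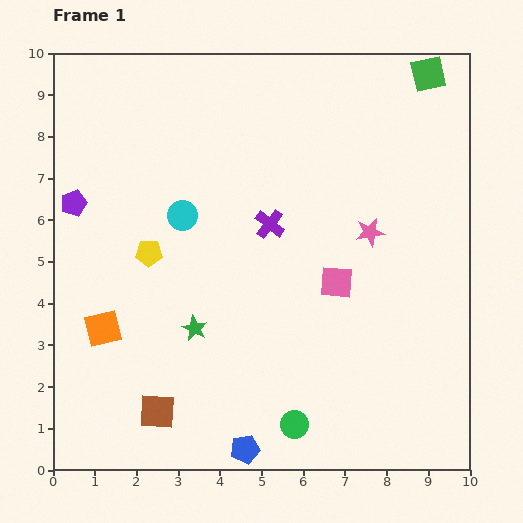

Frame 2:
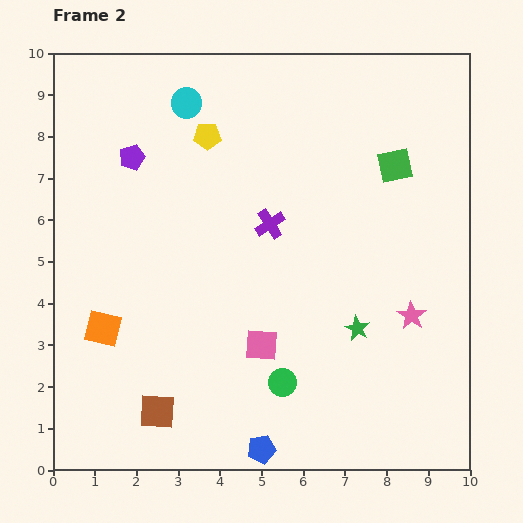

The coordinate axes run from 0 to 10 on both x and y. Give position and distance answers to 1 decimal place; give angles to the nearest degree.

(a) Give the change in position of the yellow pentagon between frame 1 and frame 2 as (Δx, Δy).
(1.4, 2.8)

The yellow pentagon was at (2.3, 5.2) in frame 1 and (3.7, 8.0) in frame 2.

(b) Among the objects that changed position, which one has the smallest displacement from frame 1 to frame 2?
the blue pentagon

(moved 0.4)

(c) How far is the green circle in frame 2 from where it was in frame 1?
1.0

The green circle moved from (5.8, 1.1) to (5.5, 2.1), a distance of √(0.3² + 1.0²) ≈ 1.0.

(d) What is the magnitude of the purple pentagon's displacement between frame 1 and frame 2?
1.8

The purple pentagon moved from (0.5, 6.4) to (1.9, 7.5), a distance of √(1.4² + 1.1²) ≈ 1.8.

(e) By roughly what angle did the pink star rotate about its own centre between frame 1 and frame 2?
30° counter-clockwise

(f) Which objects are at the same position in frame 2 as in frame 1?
the brown square, the orange square, the purple cross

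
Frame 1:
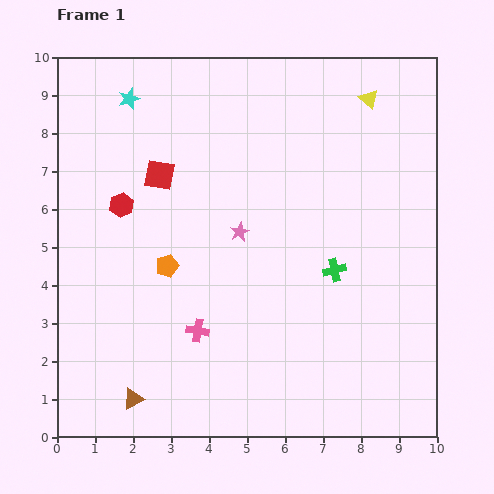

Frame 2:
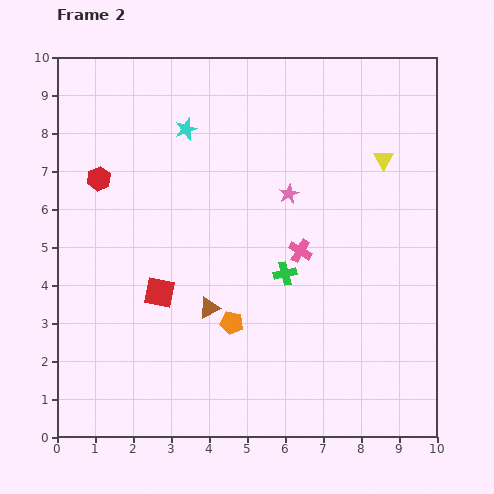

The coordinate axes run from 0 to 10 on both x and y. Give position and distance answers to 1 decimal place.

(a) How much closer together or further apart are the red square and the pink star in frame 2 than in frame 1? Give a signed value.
+1.7

Distance in frame 1: 2.6. Distance in frame 2: 4.3.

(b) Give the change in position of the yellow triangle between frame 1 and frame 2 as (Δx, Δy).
(0.4, -1.6)

The yellow triangle was at (8.2, 8.9) in frame 1 and (8.6, 7.3) in frame 2.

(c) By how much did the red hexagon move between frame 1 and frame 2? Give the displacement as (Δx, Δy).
(-0.6, 0.7)

The red hexagon was at (1.7, 6.1) in frame 1 and (1.1, 6.8) in frame 2.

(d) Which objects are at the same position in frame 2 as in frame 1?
none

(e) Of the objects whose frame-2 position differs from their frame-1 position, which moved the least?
the red hexagon

(moved 0.9)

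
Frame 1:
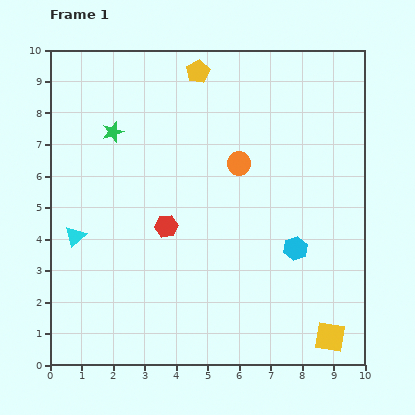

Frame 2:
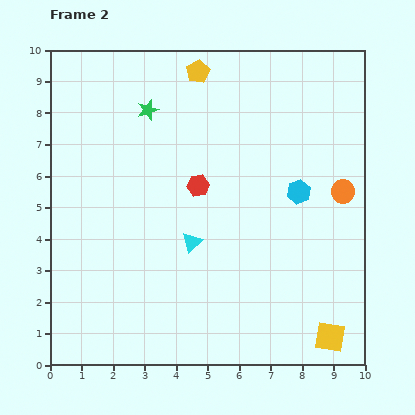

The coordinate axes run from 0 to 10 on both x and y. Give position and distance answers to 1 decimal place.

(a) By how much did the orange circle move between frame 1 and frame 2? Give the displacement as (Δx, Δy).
(3.3, -0.9)

The orange circle was at (6.0, 6.4) in frame 1 and (9.3, 5.5) in frame 2.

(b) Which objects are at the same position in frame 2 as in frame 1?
the yellow pentagon, the yellow square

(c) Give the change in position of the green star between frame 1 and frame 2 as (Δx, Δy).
(1.1, 0.7)

The green star was at (2.0, 7.4) in frame 1 and (3.1, 8.1) in frame 2.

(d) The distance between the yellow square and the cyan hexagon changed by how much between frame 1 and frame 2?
+1.7

Distance in frame 1: 3.0. Distance in frame 2: 4.7.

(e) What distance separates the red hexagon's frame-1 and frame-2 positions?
1.6

The red hexagon moved from (3.7, 4.4) to (4.7, 5.7), a distance of √(1.0² + 1.3²) ≈ 1.6.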